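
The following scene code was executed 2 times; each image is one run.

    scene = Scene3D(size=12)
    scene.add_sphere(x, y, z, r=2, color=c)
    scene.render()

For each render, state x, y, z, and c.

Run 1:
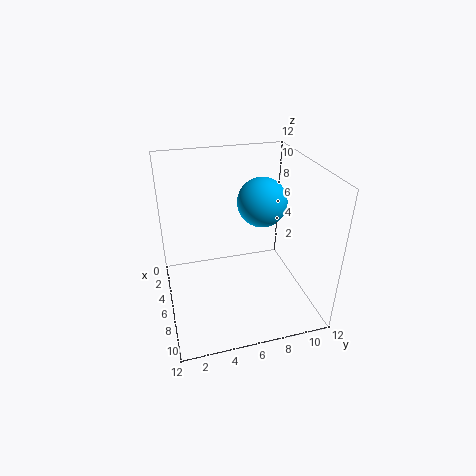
x = 6; y = 8; z = 9; c = 'deepskyblue'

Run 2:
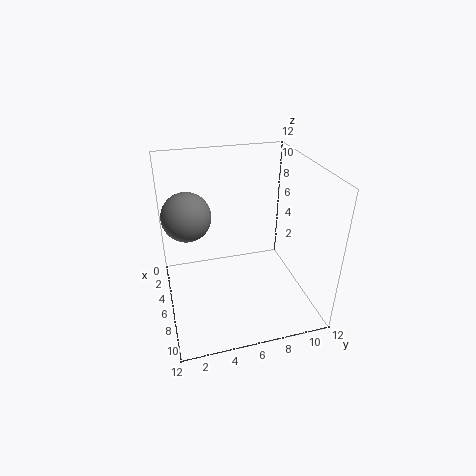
x = 5; y = 2; z = 8; c = 'gray'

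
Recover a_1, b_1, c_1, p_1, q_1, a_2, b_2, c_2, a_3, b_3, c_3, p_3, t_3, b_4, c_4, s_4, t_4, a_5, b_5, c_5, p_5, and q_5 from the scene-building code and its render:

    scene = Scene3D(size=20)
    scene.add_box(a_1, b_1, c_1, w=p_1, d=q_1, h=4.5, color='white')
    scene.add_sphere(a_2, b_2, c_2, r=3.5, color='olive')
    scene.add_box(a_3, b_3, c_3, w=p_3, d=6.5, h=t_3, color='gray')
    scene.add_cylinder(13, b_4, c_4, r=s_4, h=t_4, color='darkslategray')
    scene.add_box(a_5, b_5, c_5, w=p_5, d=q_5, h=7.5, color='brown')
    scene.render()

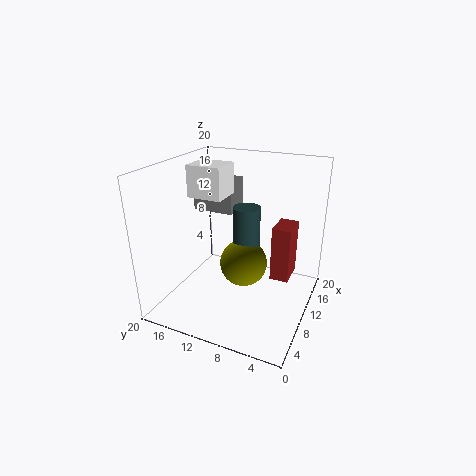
a_1 = 9.5; b_1 = 12.5; c_1 = 15; p_1 = 4.5; q_1 = 5; a_2 = 12; b_2 = 10; c_2 = 5; a_3 = 15; b_3 = 13.5; c_3 = 11; p_3 = 4.5; t_3 = 5; b_4 = 10; c_4 = 6.5; s_4 = 2; t_4 = 7; a_5 = 9.5; b_5 = 2.5; c_5 = 5; p_5 = 4; q_5 = 2.5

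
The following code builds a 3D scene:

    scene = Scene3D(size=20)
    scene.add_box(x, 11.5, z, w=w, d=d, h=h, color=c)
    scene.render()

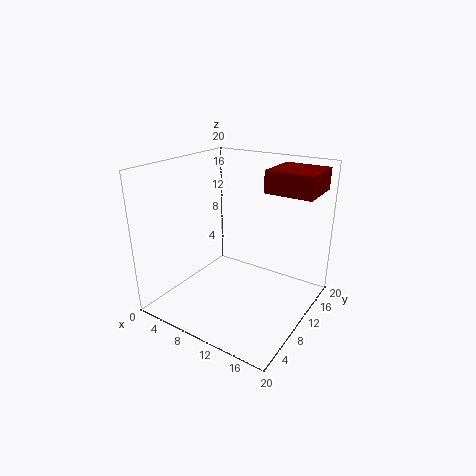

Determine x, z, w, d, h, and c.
x = 13, z = 16.5, w = 6.5, d = 6.5, h = 3, c = 'maroon'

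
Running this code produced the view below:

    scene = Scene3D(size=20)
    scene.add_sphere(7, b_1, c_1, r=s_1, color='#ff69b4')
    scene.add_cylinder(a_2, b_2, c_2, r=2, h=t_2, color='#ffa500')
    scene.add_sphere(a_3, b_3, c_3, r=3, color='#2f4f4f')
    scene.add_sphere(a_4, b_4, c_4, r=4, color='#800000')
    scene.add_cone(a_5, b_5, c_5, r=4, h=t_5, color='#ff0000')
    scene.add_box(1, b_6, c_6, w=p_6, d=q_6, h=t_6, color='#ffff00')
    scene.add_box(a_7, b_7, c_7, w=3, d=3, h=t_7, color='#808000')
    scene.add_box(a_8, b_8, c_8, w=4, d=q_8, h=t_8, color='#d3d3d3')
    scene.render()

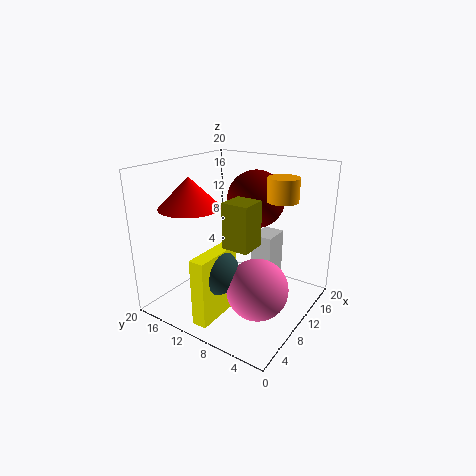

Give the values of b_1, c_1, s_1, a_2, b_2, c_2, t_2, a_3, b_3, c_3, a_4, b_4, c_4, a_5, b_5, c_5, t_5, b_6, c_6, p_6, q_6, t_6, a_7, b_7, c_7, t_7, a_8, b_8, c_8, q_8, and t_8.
b_1 = 5; c_1 = 5; s_1 = 4; a_2 = 11; b_2 = 4; c_2 = 16; t_2 = 3; a_3 = 5; b_3 = 10; c_3 = 7; a_4 = 13; b_4 = 9; c_4 = 15; a_5 = 5; b_5 = 14; c_5 = 15; t_5 = 4; b_6 = 9; c_6 = 1; p_6 = 7; q_6 = 2; t_6 = 9; a_7 = 1; b_7 = 3; c_7 = 13; t_7 = 5; a_8 = 12; b_8 = 6; c_8 = 2; q_8 = 3; t_8 = 8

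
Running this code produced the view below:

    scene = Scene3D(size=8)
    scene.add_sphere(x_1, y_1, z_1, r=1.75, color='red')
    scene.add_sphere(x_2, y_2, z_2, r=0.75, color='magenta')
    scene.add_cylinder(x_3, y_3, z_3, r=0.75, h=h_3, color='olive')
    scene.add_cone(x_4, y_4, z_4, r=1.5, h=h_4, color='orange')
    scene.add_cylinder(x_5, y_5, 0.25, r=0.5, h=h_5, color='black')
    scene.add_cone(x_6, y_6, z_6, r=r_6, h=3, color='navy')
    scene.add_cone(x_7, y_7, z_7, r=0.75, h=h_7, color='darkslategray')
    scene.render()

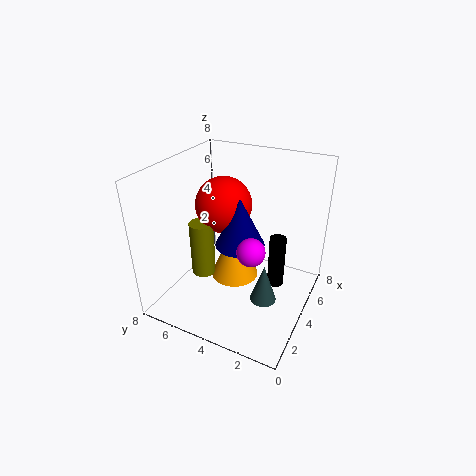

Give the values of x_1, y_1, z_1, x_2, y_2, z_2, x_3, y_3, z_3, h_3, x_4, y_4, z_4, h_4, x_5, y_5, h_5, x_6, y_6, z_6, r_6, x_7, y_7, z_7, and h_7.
x_1 = 6; y_1 = 6; z_1 = 4.75; x_2 = 3; y_2 = 2.75; z_2 = 4; x_3 = 4.5; y_3 = 6.75; z_3 = 0.5; h_3 = 3.5; x_4 = 5.5; y_4 = 5; z_4 = 0.25; h_4 = 3.5; x_5 = 5.75; y_5 = 2.25; h_5 = 3.25; x_6 = 5.25; y_6 = 4.5; z_6 = 2.75; r_6 = 1.5; x_7 = 3.75; y_7 = 2.25; z_7 = 0.5; h_7 = 2.25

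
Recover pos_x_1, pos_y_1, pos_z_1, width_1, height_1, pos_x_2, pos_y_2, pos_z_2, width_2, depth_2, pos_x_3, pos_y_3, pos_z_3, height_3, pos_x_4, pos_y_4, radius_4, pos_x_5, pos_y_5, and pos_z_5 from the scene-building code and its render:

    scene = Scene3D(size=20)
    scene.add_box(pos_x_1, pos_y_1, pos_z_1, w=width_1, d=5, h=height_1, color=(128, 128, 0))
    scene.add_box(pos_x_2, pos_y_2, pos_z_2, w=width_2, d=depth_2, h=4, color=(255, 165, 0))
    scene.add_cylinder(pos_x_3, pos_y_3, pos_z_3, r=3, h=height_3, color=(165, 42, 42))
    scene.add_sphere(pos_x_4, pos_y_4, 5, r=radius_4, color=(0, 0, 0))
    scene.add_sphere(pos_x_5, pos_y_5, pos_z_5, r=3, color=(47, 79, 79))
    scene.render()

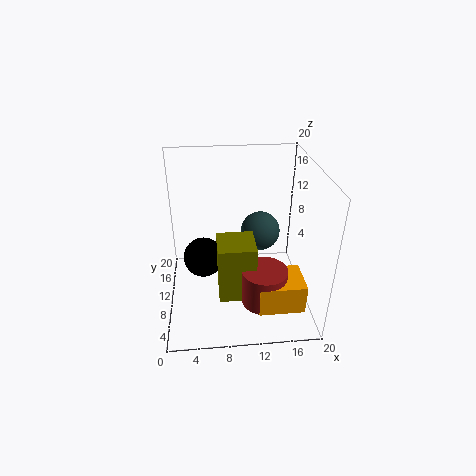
pos_x_1 = 7; pos_y_1 = 5; pos_z_1 = 3; width_1 = 5; height_1 = 8; pos_x_2 = 12; pos_y_2 = 2; pos_z_2 = 3; width_2 = 6; depth_2 = 5; pos_x_3 = 13; pos_y_3 = 5; pos_z_3 = 3; height_3 = 5; pos_x_4 = 5; pos_y_4 = 13; radius_4 = 3; pos_x_5 = 14; pos_y_5 = 15; pos_z_5 = 8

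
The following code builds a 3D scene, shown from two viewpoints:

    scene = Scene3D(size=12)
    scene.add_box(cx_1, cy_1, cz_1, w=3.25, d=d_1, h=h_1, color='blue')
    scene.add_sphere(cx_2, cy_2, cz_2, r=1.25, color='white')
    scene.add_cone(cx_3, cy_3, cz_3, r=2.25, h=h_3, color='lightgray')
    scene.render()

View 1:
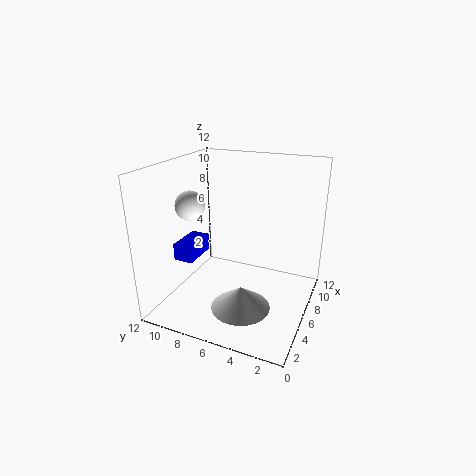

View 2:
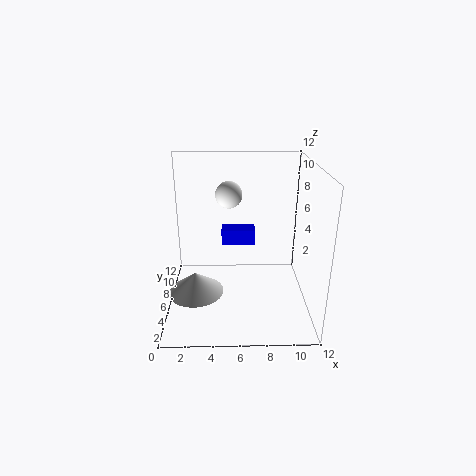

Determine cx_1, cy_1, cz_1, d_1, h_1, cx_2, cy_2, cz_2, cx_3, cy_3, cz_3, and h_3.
cx_1 = 4.5, cy_1 = 9.75, cz_1 = 3.5, d_1 = 1.75, h_1 = 1.5, cx_2 = 5.25, cy_2 = 10, cz_2 = 8.5, cx_3 = 2.5, cy_3 = 4.25, cz_3 = 2, h_3 = 1.75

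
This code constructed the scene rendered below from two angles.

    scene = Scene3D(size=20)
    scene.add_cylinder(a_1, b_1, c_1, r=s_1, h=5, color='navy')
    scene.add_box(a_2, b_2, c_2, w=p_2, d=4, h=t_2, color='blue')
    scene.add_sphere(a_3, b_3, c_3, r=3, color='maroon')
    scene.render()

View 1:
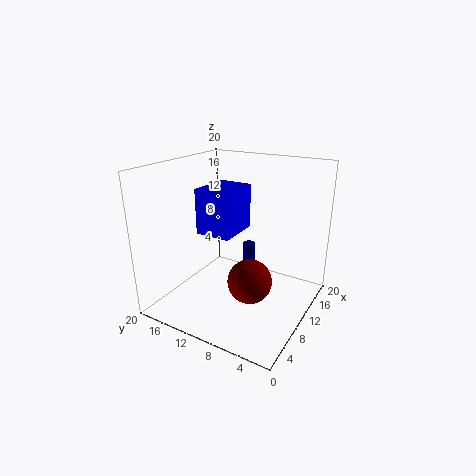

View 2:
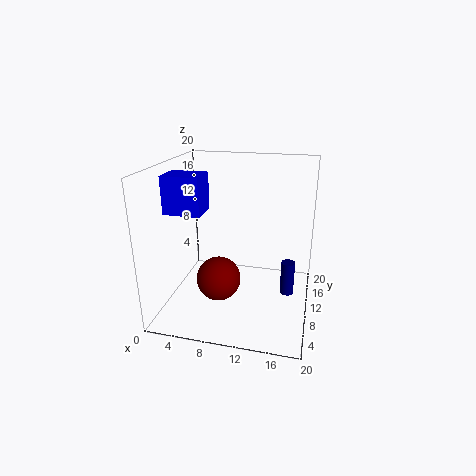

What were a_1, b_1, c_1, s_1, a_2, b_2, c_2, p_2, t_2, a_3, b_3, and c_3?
a_1 = 17; b_1 = 12; c_1 = 1; s_1 = 1; a_2 = 1; b_2 = 6; c_2 = 14; p_2 = 5; t_2 = 5; a_3 = 8; b_3 = 7; c_3 = 5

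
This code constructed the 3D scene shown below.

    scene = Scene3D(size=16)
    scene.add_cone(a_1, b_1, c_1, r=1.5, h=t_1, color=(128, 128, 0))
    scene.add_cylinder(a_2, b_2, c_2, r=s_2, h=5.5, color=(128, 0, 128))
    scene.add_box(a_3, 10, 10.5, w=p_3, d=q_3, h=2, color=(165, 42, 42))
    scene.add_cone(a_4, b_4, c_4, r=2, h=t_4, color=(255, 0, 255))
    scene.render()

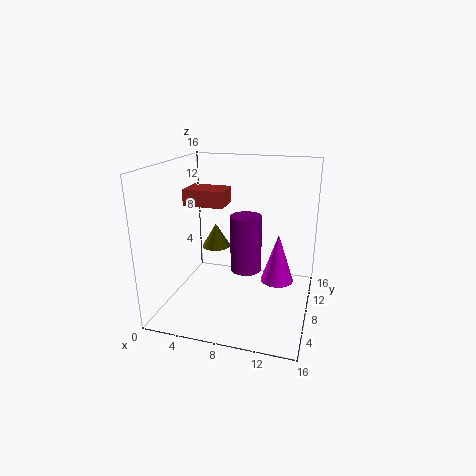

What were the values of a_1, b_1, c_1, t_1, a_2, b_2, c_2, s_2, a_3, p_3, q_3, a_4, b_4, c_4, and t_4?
a_1 = 6; b_1 = 6.5; c_1 = 7.5; t_1 = 2.5; a_2 = 10; b_2 = 4; c_2 = 6.5; s_2 = 1.5; a_3 = 0.5; p_3 = 5; q_3 = 3.5; a_4 = 12; b_4 = 11.5; c_4 = 1.5; t_4 = 6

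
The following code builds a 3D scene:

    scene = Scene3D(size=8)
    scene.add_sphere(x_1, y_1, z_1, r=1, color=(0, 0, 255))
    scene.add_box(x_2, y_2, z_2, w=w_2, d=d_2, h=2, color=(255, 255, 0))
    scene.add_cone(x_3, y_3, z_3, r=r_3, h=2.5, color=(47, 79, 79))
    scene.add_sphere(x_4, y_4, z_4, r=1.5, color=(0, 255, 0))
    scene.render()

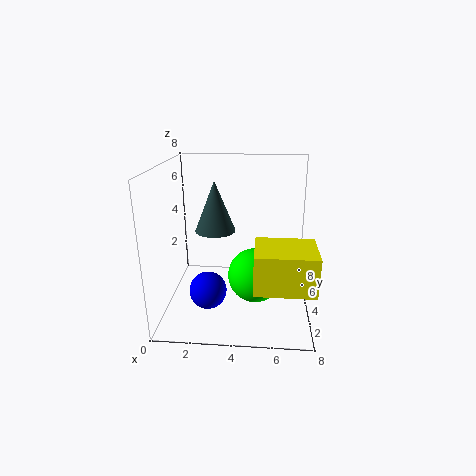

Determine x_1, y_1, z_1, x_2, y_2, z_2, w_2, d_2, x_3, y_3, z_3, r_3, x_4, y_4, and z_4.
x_1 = 2.5, y_1 = 2.5, z_1 = 1.5, x_2 = 5, y_2 = 0.5, z_2 = 2.5, w_2 = 3, d_2 = 2.5, x_3 = 3, y_3 = 2.5, z_3 = 5, r_3 = 1, x_4 = 5, y_4 = 3.5, z_4 = 2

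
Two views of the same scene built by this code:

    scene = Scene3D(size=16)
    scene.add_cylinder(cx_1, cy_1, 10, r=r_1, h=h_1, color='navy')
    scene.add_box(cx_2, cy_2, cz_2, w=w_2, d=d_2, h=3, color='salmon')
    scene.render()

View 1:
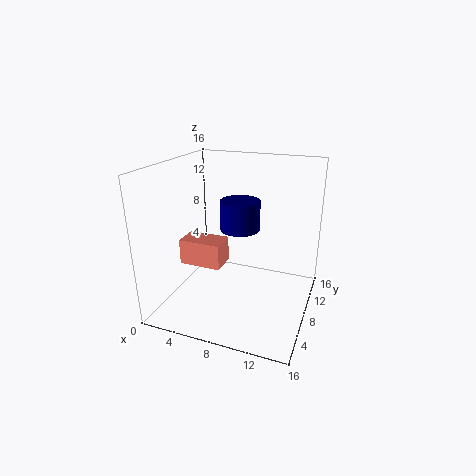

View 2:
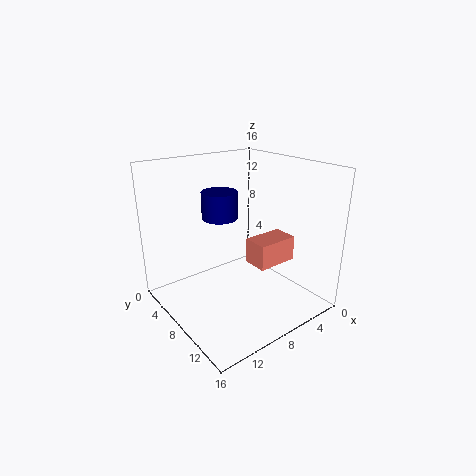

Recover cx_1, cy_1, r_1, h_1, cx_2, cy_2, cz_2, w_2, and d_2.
cx_1 = 9
cy_1 = 6
r_1 = 2
h_1 = 3
cx_2 = 1
cy_2 = 7
cz_2 = 4
w_2 = 5
d_2 = 3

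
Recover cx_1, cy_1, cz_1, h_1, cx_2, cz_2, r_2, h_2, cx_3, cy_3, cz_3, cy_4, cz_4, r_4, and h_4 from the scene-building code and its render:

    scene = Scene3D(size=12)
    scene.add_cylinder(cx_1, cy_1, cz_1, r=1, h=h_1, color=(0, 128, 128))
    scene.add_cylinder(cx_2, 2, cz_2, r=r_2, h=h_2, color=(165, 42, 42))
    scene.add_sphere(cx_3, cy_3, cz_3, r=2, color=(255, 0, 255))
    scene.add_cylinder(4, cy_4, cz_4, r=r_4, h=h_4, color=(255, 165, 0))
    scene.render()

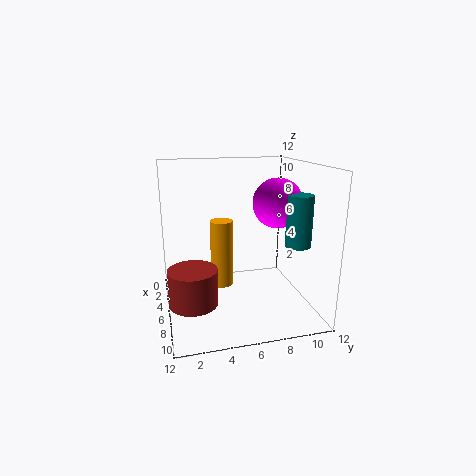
cx_1 = 9, cy_1 = 10, cz_1 = 6, h_1 = 4, cx_2 = 7, cz_2 = 1, r_2 = 2, h_2 = 3, cx_3 = 7, cy_3 = 9, cz_3 = 9, cy_4 = 5, cz_4 = 1, r_4 = 1, h_4 = 6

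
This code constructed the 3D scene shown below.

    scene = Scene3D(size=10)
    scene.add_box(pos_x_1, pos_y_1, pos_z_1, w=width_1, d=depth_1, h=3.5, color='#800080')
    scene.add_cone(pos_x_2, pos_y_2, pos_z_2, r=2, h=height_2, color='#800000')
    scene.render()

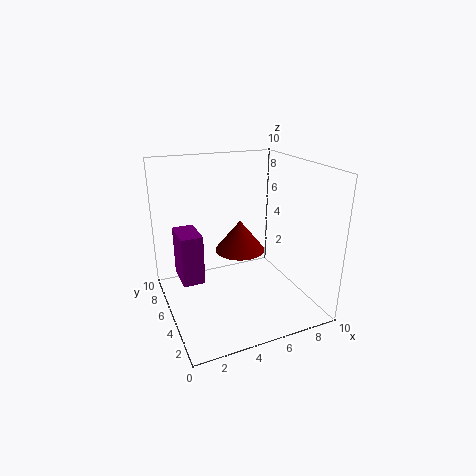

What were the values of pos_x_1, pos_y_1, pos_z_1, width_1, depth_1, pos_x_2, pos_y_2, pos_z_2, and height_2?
pos_x_1 = 1; pos_y_1 = 5; pos_z_1 = 2; width_1 = 1.5; depth_1 = 2.5; pos_x_2 = 6.5; pos_y_2 = 8; pos_z_2 = 2.5; height_2 = 2.5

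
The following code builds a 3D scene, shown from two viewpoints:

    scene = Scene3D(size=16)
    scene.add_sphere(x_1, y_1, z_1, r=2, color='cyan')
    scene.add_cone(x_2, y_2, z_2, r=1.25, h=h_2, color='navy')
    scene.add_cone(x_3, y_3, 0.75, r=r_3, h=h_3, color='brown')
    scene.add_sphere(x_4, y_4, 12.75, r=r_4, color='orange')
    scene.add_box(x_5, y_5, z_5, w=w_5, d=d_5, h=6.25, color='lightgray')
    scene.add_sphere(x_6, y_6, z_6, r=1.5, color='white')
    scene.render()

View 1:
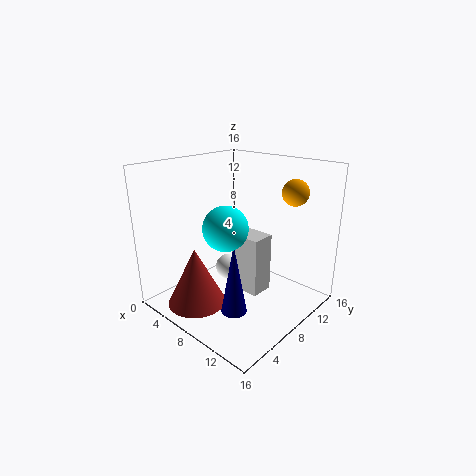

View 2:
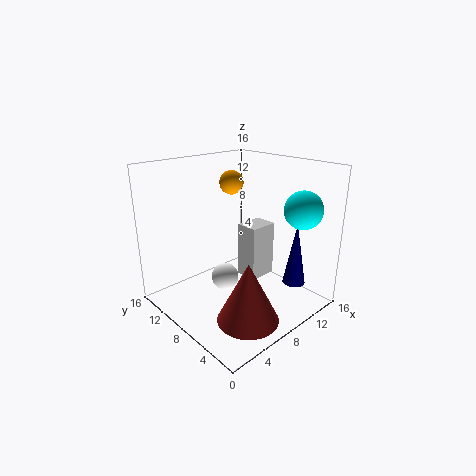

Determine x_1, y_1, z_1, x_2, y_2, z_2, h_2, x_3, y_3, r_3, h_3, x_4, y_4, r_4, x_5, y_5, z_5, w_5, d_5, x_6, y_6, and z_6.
x_1 = 11.75; y_1 = 2.25; z_1 = 11.75; x_2 = 12; y_2 = 3; z_2 = 3; h_2 = 7; x_3 = 5.5; y_3 = 3.75; r_3 = 3.25; h_3 = 6.5; x_4 = 11.75; y_4 = 13.25; r_4 = 1.5; x_5 = 8.75; y_5 = 6.25; z_5 = 3; w_5 = 3.25; d_5 = 2.5; x_6 = 6.25; y_6 = 8.25; z_6 = 3.75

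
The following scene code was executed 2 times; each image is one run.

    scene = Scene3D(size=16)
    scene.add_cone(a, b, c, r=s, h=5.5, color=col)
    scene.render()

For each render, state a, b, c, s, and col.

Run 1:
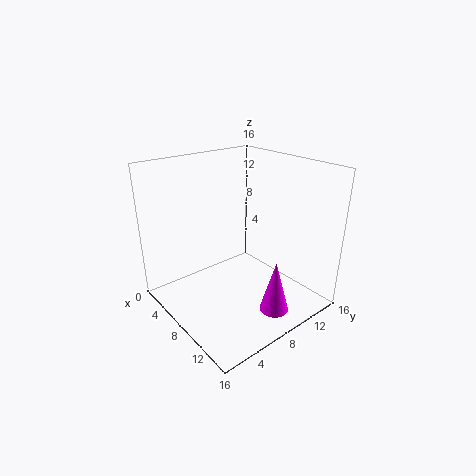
a = 14, b = 8, c = 2, s = 1.5, col = 'magenta'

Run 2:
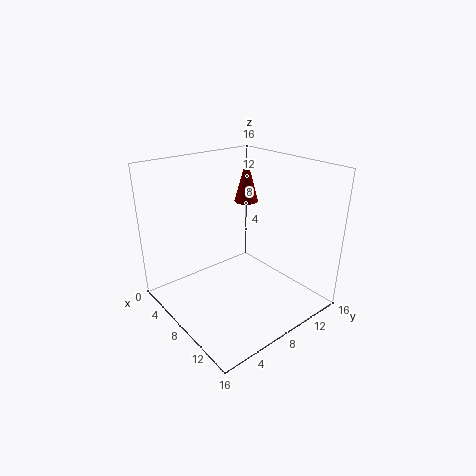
a = 3.5, b = 13, c = 10, s = 1.5, col = 'maroon'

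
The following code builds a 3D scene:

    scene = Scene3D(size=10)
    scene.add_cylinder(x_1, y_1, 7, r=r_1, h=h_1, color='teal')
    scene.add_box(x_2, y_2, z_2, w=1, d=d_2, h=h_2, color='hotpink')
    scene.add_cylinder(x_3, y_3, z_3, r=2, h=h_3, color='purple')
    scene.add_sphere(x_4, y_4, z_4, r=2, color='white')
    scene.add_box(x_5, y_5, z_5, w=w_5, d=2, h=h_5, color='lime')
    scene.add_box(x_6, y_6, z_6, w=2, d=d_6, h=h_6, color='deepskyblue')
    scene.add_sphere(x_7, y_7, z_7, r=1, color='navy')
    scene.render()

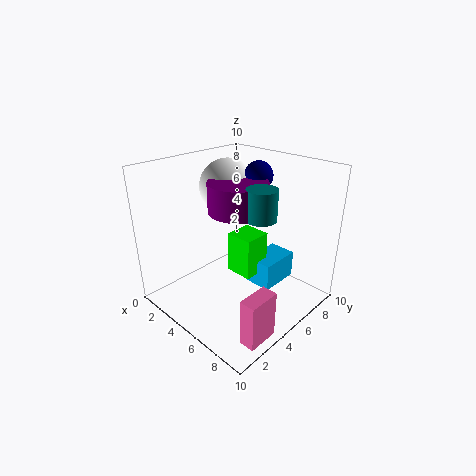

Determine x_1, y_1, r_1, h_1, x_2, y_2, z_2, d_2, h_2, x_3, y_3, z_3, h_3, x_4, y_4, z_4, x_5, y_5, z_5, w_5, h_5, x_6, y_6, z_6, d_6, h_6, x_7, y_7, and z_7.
x_1 = 7
y_1 = 5
r_1 = 1
h_1 = 2
x_2 = 9
y_2 = 1
z_2 = 1
d_2 = 2
h_2 = 3
x_3 = 5
y_3 = 5
z_3 = 7
h_3 = 2
x_4 = 3
y_4 = 6
z_4 = 8
x_5 = 4
y_5 = 5
z_5 = 2
w_5 = 2
h_5 = 3
x_6 = 5
y_6 = 6
z_6 = 1
d_6 = 3
h_6 = 2
x_7 = 5
y_7 = 7
z_7 = 9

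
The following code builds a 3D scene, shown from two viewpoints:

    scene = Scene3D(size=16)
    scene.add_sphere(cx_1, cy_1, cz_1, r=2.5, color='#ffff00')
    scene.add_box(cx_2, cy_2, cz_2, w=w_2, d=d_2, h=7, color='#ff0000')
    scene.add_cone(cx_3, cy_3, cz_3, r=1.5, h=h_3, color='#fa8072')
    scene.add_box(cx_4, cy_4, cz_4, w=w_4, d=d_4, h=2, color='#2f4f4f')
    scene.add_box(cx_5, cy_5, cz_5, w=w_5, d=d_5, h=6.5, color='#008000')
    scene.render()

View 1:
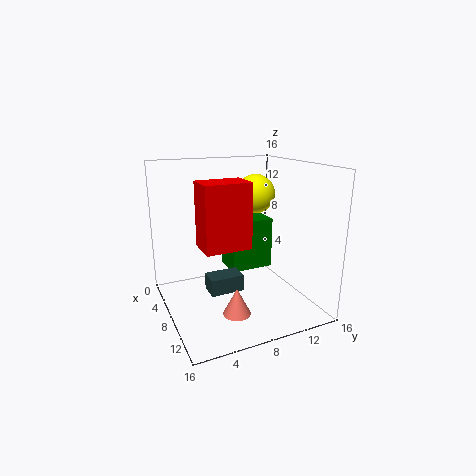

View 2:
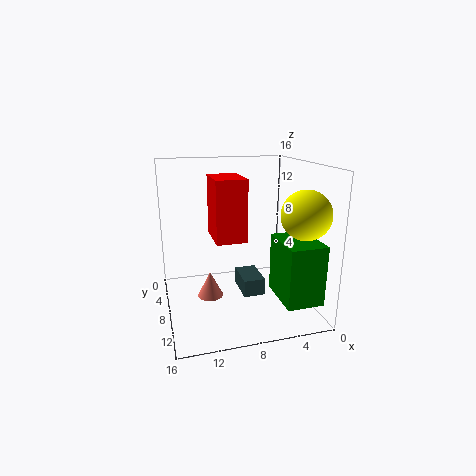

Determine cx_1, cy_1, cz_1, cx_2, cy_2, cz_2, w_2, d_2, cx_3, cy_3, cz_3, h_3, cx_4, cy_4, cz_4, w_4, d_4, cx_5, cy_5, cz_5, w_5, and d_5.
cx_1 = 2.5; cy_1 = 13; cz_1 = 11.5; cx_2 = 7; cy_2 = 3.5; cz_2 = 7.5; w_2 = 3.5; d_2 = 5; cx_3 = 11; cy_3 = 6.5; cz_3 = 0.5; h_3 = 3; cx_4 = 5; cy_4 = 5; cz_4 = 1; w_4 = 2.5; d_4 = 4; cx_5 = 0.5; cy_5 = 9; cz_5 = 2; w_5 = 4; d_5 = 5.5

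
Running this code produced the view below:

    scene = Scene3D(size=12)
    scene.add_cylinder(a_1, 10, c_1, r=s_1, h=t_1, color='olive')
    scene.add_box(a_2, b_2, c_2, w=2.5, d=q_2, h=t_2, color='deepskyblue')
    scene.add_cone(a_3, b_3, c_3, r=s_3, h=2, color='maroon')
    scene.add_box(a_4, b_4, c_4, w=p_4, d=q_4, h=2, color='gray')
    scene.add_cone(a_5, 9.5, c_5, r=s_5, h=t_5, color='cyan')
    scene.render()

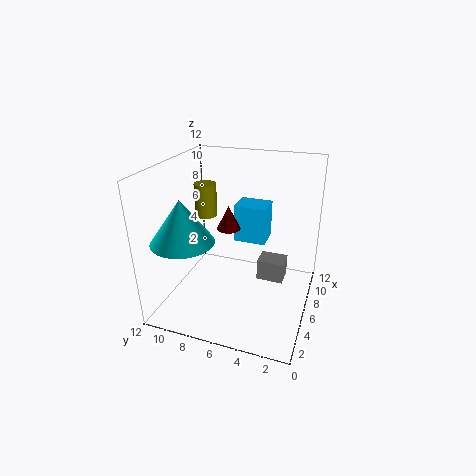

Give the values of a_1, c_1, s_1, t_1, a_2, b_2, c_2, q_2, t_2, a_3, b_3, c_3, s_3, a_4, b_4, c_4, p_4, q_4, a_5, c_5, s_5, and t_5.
a_1 = 8.5
c_1 = 6.5
s_1 = 1
t_1 = 3
a_2 = 9
b_2 = 4.5
c_2 = 4
q_2 = 3
t_2 = 3.5
a_3 = 6.5
b_3 = 7
c_3 = 6.5
s_3 = 1
a_4 = 8.5
b_4 = 2.5
c_4 = 0.5
p_4 = 2
q_4 = 2.5
a_5 = 3
c_5 = 6.5
s_5 = 2.5
t_5 = 3.5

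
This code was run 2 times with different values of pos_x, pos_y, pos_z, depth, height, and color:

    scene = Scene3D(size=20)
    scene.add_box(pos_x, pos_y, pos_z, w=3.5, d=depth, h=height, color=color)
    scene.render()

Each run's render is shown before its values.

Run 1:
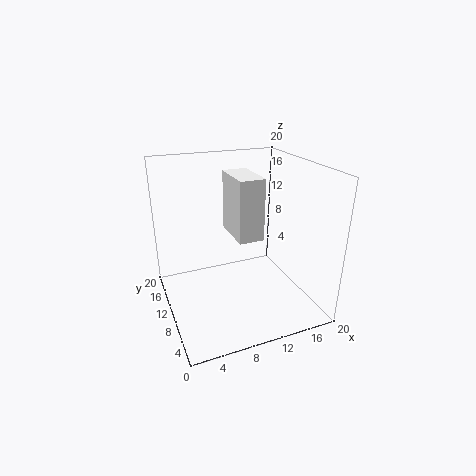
pos_x = 9.5, pos_y = 8, pos_z = 10, depth = 6.5, height = 8.5, color = 'white'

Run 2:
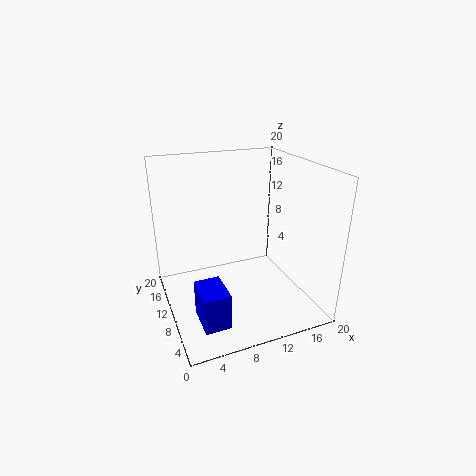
pos_x = 3, pos_y = 3.5, pos_z = 0.5, depth = 5, height = 5, color = 'blue'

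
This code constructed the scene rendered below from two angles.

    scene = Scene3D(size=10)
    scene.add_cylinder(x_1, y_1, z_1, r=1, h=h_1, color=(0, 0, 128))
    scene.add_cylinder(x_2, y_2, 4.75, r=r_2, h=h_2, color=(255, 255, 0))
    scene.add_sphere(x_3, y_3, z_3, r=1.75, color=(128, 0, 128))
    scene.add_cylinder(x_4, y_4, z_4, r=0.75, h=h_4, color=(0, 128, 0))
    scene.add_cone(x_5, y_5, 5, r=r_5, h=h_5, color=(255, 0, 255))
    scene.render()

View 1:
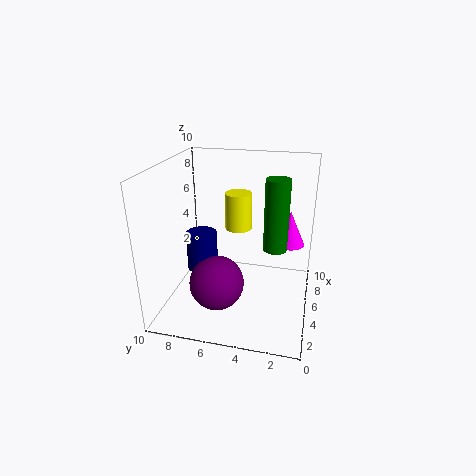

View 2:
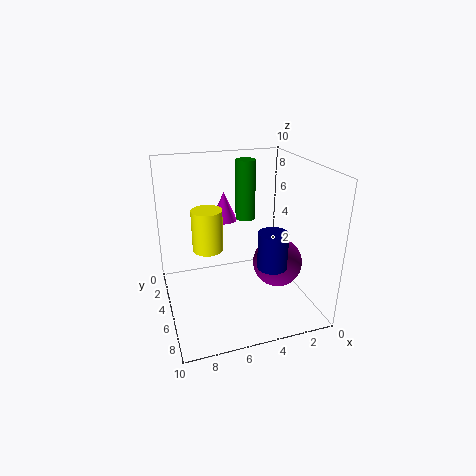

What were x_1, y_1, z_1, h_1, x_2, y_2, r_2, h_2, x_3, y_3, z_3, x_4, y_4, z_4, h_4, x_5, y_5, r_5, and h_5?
x_1 = 3.25
y_1 = 7
z_1 = 3.5
h_1 = 2.5
x_2 = 7.25
y_2 = 5.5
r_2 = 1
h_2 = 2.75
x_3 = 2.25
y_3 = 5.75
z_3 = 3
x_4 = 3.5
y_4 = 2.25
z_4 = 5.25
h_4 = 4.5
x_5 = 5
y_5 = 1.5
r_5 = 1
h_5 = 2.25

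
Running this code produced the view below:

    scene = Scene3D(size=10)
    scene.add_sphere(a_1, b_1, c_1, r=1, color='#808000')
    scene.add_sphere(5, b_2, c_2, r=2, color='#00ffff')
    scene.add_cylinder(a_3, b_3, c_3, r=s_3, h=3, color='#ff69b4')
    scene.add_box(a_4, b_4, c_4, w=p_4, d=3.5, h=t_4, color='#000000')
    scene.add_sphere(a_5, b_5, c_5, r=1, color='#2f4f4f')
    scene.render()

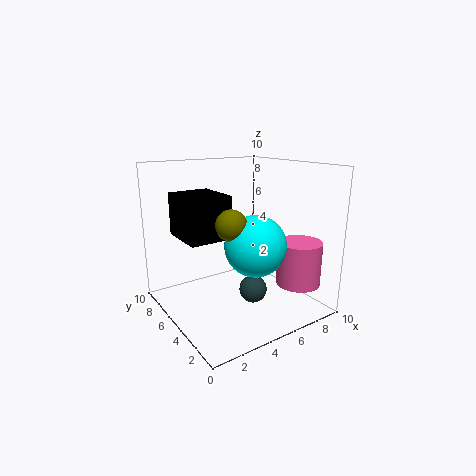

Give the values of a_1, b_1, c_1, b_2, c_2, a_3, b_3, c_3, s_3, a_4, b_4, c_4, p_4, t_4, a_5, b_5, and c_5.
a_1 = 3.5, b_1 = 3.5, c_1 = 6.5, b_2 = 3, c_2 = 5, a_3 = 8, b_3 = 2, c_3 = 2, s_3 = 1.5, a_4 = 1.5, b_4 = 5, c_4 = 5, p_4 = 3, t_4 = 3, a_5 = 6, b_5 = 4.5, c_5 = 1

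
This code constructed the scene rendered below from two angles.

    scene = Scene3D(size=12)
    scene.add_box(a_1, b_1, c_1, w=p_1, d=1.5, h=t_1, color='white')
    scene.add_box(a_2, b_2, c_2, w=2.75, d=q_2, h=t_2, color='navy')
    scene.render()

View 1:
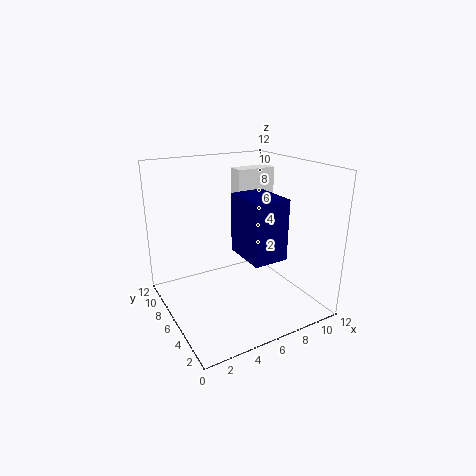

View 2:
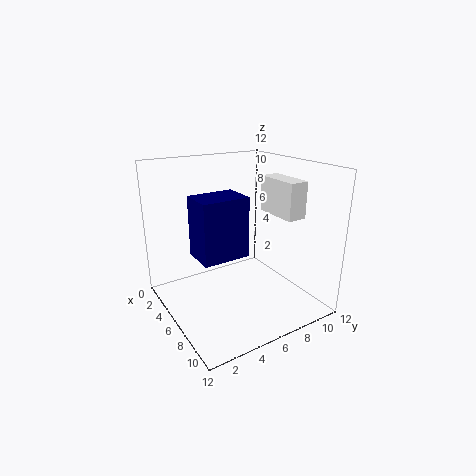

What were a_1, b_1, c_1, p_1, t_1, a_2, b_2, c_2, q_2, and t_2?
a_1 = 7; b_1 = 7.5; c_1 = 8.5; p_1 = 3.5; t_1 = 2.75; a_2 = 5.25; b_2 = 2; c_2 = 5.25; q_2 = 3.75; t_2 = 4.75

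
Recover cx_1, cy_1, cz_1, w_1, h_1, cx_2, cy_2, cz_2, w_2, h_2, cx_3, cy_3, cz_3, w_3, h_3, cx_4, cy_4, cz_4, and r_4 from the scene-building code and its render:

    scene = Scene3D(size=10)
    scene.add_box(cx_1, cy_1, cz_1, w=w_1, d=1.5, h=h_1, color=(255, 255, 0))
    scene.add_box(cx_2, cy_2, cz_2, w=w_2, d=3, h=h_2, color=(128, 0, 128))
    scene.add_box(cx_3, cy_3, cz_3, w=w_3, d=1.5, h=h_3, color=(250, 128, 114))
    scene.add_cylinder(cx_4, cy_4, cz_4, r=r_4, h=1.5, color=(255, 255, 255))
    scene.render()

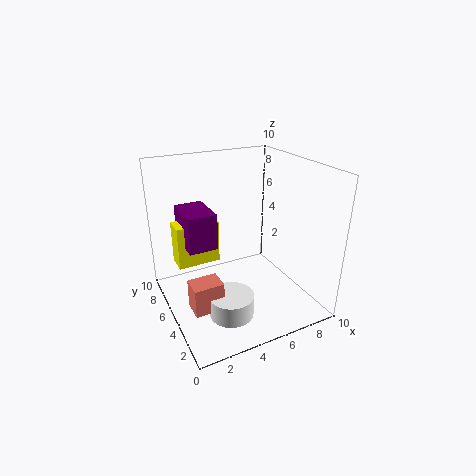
cx_1 = 1, cy_1 = 6, cz_1 = 3, w_1 = 3, h_1 = 3, cx_2 = 1.5, cy_2 = 5, cz_2 = 4.5, w_2 = 2, h_2 = 2.5, cx_3 = 1, cy_3 = 3, cz_3 = 1, w_3 = 2, h_3 = 2, cx_4 = 3.5, cy_4 = 3, cz_4 = 0.5, r_4 = 1.5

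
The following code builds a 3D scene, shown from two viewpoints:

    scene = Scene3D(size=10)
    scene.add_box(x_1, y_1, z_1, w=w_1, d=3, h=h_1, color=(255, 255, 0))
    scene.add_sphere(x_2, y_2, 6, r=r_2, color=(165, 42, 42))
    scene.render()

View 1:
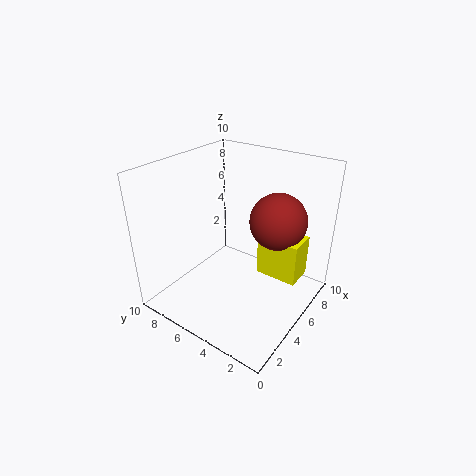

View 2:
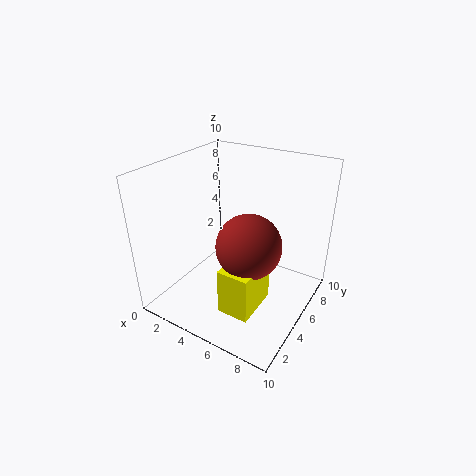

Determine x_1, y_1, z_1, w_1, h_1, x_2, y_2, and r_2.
x_1 = 6
y_1 = 1
z_1 = 2
w_1 = 2
h_1 = 3
x_2 = 7
y_2 = 3
r_2 = 2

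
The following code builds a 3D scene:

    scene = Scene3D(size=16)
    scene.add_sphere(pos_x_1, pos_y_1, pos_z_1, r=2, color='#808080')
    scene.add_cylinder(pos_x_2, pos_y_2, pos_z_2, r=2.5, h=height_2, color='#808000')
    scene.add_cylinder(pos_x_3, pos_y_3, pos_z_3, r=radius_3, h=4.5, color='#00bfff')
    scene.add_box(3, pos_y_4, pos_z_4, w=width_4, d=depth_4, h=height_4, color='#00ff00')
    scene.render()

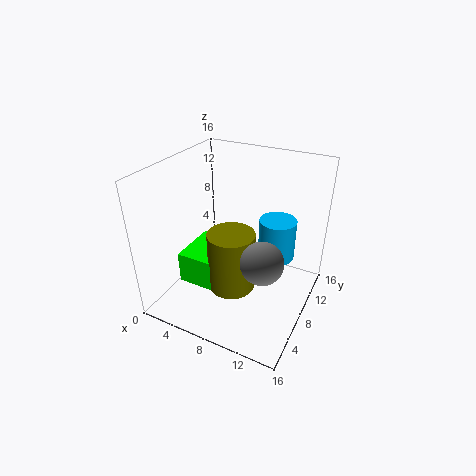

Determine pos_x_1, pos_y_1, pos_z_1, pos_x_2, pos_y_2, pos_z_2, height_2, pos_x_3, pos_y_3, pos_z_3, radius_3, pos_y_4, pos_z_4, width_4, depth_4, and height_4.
pos_x_1 = 13; pos_y_1 = 3; pos_z_1 = 9.5; pos_x_2 = 8.5; pos_y_2 = 5.5; pos_z_2 = 3.5; height_2 = 6.5; pos_x_3 = 12; pos_y_3 = 9.5; pos_z_3 = 6; radius_3 = 2; pos_y_4 = 3.5; pos_z_4 = 3.5; width_4 = 5.5; depth_4 = 5.5; height_4 = 3.5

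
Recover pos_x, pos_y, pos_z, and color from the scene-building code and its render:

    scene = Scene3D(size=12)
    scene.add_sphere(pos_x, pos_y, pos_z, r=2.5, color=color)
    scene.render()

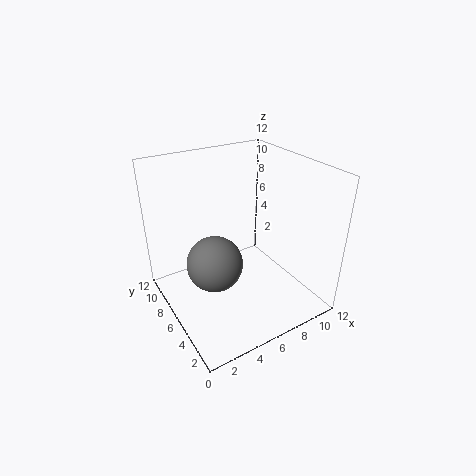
pos_x = 4.5; pos_y = 7.5; pos_z = 3; color = 'gray'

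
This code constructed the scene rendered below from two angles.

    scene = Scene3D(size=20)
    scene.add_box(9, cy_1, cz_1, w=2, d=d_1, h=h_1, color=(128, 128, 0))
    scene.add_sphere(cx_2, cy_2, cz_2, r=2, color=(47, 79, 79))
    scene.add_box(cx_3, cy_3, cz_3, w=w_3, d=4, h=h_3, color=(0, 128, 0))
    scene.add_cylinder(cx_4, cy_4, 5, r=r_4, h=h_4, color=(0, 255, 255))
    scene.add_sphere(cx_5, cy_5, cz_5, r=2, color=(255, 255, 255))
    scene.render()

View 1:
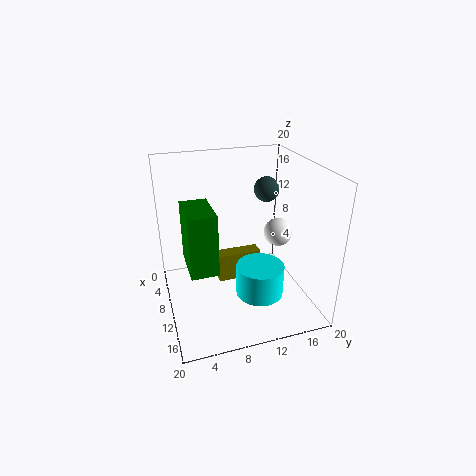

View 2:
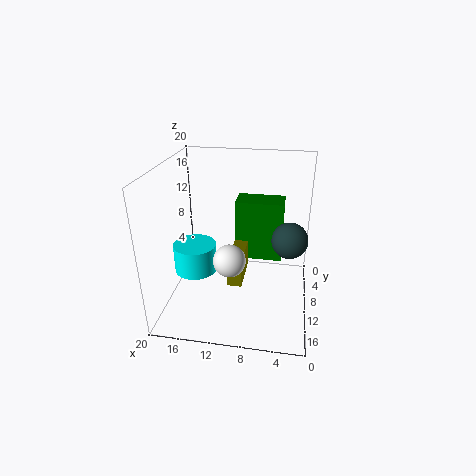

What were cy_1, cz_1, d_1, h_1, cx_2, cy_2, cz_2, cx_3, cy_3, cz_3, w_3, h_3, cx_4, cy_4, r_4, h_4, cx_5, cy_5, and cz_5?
cy_1 = 7; cz_1 = 4; d_1 = 6; h_1 = 4; cx_2 = 3; cy_2 = 17; cz_2 = 14; cx_3 = 4; cy_3 = 3; cz_3 = 5; w_3 = 7; h_3 = 9; cx_4 = 16; cy_4 = 11; r_4 = 3; h_4 = 4; cx_5 = 10; cy_5 = 16; cz_5 = 10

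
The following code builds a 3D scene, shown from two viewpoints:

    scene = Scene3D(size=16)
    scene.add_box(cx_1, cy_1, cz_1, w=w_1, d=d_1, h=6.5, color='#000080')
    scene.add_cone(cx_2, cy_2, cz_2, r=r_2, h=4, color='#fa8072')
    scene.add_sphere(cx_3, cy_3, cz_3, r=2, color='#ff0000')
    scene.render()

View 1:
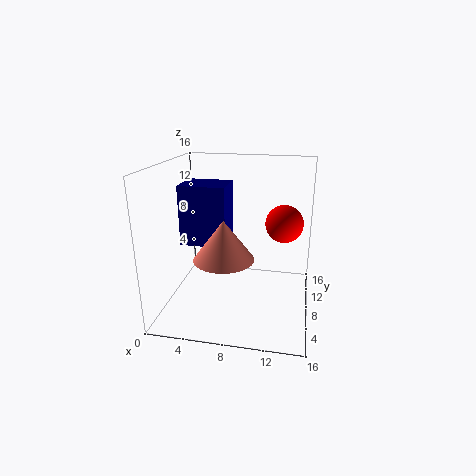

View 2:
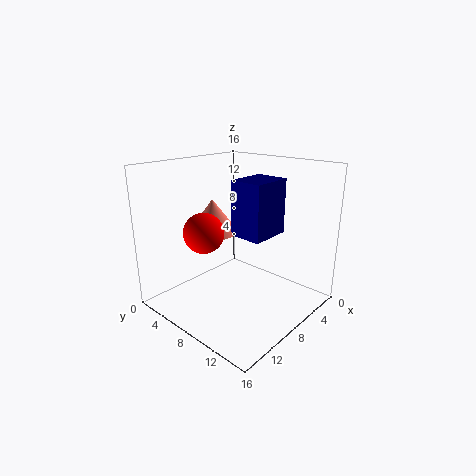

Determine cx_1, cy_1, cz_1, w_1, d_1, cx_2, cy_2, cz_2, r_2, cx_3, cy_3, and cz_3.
cx_1 = 2, cy_1 = 6, cz_1 = 7.5, w_1 = 5, d_1 = 4, cx_2 = 7.5, cy_2 = 3.5, cz_2 = 7.5, r_2 = 3, cx_3 = 13, cy_3 = 8, cz_3 = 10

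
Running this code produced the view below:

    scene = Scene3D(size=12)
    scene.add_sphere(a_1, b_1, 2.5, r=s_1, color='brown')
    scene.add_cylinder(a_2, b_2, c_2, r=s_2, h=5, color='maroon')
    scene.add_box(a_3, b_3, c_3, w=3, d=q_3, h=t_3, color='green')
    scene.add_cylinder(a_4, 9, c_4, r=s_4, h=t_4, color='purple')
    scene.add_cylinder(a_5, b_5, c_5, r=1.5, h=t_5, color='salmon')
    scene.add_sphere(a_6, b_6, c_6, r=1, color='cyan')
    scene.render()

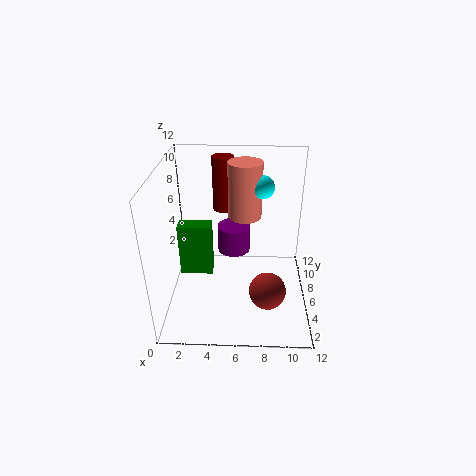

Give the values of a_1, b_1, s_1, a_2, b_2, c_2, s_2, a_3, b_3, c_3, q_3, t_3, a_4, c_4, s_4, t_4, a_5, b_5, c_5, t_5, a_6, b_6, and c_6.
a_1 = 8.5, b_1 = 3.5, s_1 = 1.5, a_2 = 4.5, b_2 = 10.5, c_2 = 6.5, s_2 = 1, a_3 = 0.5, b_3 = 7.5, c_3 = 1, q_3 = 1.5, t_3 = 5, a_4 = 5.5, c_4 = 3, s_4 = 1.5, t_4 = 2.5, a_5 = 6.5, b_5 = 9, c_5 = 6.5, t_5 = 5, a_6 = 8, b_6 = 8.5, c_6 = 9.5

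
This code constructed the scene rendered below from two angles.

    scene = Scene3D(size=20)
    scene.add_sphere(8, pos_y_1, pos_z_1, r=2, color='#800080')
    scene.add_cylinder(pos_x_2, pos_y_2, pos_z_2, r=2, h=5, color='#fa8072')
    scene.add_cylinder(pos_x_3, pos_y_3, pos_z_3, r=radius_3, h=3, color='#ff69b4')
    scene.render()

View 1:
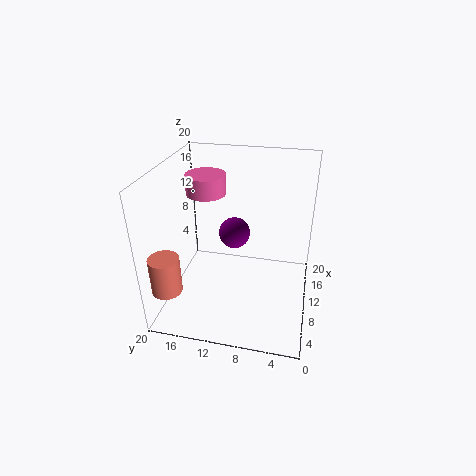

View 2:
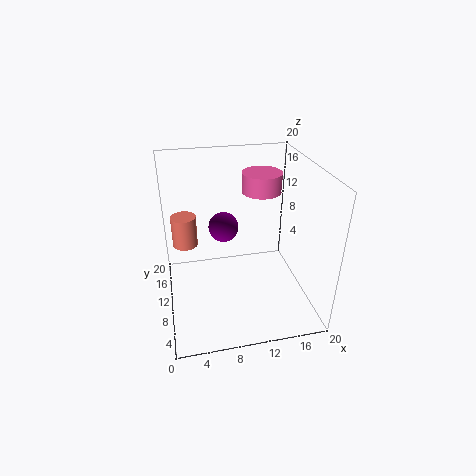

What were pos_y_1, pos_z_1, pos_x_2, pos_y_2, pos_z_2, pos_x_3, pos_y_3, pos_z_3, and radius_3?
pos_y_1 = 10; pos_z_1 = 12; pos_x_2 = 3; pos_y_2 = 18; pos_z_2 = 5; pos_x_3 = 15; pos_y_3 = 16; pos_z_3 = 14; radius_3 = 3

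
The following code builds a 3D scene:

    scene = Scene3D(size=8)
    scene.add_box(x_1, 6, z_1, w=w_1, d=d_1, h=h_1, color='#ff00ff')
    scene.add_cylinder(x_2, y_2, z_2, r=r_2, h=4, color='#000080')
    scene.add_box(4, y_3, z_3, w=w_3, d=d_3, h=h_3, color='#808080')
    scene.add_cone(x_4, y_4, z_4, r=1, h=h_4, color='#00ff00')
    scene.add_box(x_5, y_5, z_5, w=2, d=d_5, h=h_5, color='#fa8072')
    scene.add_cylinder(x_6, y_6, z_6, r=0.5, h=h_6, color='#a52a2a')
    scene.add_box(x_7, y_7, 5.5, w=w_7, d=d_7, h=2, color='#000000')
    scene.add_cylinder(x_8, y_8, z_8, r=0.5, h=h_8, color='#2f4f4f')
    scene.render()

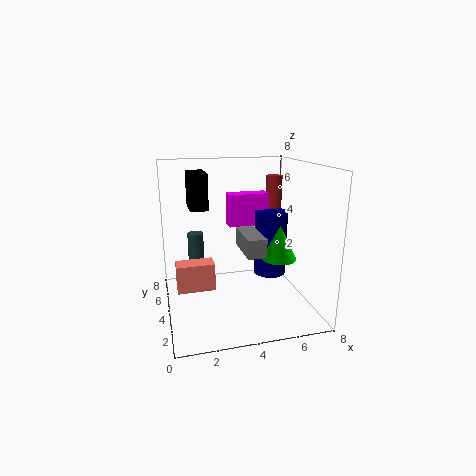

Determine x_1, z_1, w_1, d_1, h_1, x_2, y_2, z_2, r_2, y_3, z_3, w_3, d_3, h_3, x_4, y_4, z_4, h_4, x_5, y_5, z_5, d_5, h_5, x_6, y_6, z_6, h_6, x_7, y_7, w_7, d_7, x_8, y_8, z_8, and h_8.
x_1 = 4, z_1 = 4, w_1 = 2.5, d_1 = 1, h_1 = 2, x_2 = 6.5, y_2 = 5.5, z_2 = 1, r_2 = 1, y_3 = 2, z_3 = 3.5, w_3 = 1, d_3 = 2.5, h_3 = 1, x_4 = 6.5, y_4 = 4, z_4 = 2.5, h_4 = 2, x_5 = 0.5, y_5 = 3, z_5 = 1.5, d_5 = 1, h_5 = 1.5, x_6 = 7, y_6 = 6.5, z_6 = 5, h_6 = 2, x_7 = 1.5, y_7 = 4.5, w_7 = 1, d_7 = 2, x_8 = 2, y_8 = 7, z_8 = 1.5, h_8 = 2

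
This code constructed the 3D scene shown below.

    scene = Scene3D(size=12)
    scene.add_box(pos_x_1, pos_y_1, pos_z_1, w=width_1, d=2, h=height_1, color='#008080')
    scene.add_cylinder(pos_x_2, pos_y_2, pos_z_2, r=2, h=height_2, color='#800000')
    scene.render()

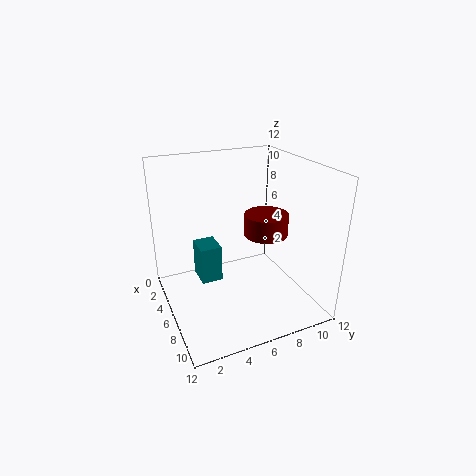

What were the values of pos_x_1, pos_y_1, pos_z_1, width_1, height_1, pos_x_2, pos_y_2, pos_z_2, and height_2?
pos_x_1 = 1, pos_y_1 = 3.5, pos_z_1 = 0.5, width_1 = 2.5, height_1 = 3.5, pos_x_2 = 4.5, pos_y_2 = 9.5, pos_z_2 = 5, height_2 = 2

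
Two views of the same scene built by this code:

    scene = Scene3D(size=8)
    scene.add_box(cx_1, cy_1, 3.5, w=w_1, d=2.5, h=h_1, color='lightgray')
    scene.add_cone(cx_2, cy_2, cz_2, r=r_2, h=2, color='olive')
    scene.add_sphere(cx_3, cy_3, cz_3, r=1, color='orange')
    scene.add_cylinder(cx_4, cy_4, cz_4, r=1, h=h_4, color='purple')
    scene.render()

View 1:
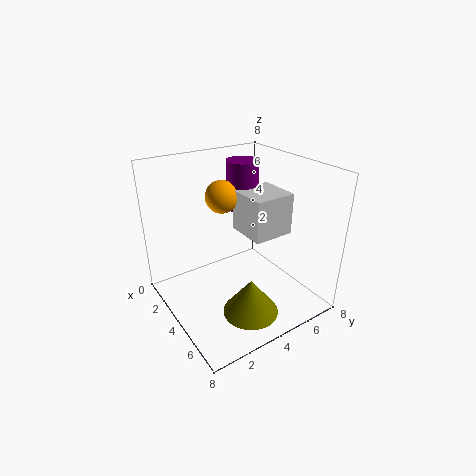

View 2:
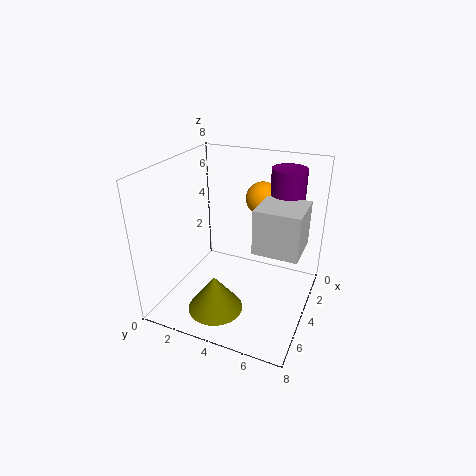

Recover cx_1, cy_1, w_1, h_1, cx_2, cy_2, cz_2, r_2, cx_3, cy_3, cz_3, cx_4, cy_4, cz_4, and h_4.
cx_1 = 2, cy_1 = 5, w_1 = 2.5, h_1 = 2.5, cx_2 = 6, cy_2 = 3.5, cz_2 = 0.5, r_2 = 1.5, cx_3 = 1.5, cy_3 = 4.5, cz_3 = 5.5, cx_4 = 1.5, cy_4 = 6, cz_4 = 4.5, h_4 = 3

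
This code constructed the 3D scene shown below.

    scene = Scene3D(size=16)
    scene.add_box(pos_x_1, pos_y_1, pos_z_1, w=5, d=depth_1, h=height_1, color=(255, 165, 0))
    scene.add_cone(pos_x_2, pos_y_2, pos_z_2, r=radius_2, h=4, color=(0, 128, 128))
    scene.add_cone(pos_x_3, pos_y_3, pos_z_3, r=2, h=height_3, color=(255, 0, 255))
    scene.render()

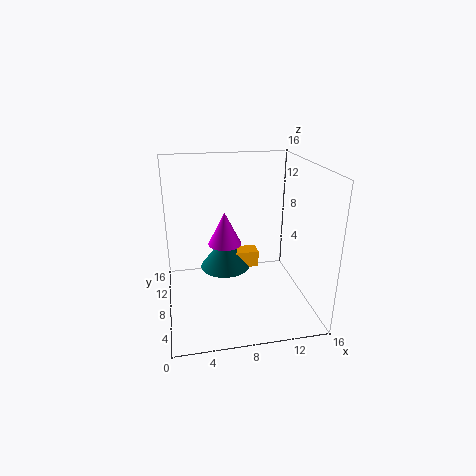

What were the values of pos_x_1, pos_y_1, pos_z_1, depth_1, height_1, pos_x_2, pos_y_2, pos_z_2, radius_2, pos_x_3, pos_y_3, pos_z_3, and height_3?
pos_x_1 = 6; pos_y_1 = 10; pos_z_1 = 3; depth_1 = 2; height_1 = 2; pos_x_2 = 7; pos_y_2 = 11; pos_z_2 = 3; radius_2 = 3; pos_x_3 = 7; pos_y_3 = 11; pos_z_3 = 6; height_3 = 4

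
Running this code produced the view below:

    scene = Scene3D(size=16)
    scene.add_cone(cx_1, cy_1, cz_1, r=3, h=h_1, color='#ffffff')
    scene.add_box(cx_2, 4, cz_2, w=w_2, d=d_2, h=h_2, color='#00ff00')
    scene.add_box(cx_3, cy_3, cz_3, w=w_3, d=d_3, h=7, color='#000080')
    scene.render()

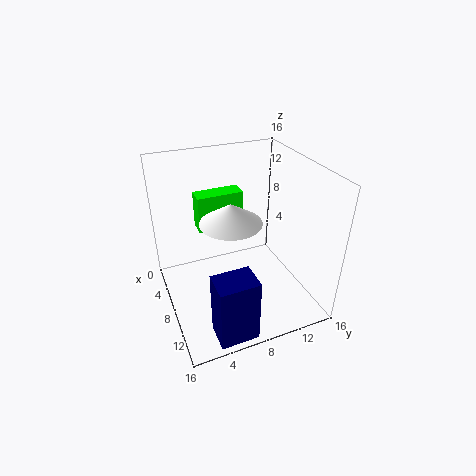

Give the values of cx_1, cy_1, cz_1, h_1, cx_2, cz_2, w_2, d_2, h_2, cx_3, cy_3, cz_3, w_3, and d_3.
cx_1 = 11, cy_1 = 6, cz_1 = 12, h_1 = 2, cx_2 = 5, cz_2 = 9, w_2 = 2, d_2 = 5, h_2 = 4, cx_3 = 13, cy_3 = 3, cz_3 = 1, w_3 = 3, d_3 = 4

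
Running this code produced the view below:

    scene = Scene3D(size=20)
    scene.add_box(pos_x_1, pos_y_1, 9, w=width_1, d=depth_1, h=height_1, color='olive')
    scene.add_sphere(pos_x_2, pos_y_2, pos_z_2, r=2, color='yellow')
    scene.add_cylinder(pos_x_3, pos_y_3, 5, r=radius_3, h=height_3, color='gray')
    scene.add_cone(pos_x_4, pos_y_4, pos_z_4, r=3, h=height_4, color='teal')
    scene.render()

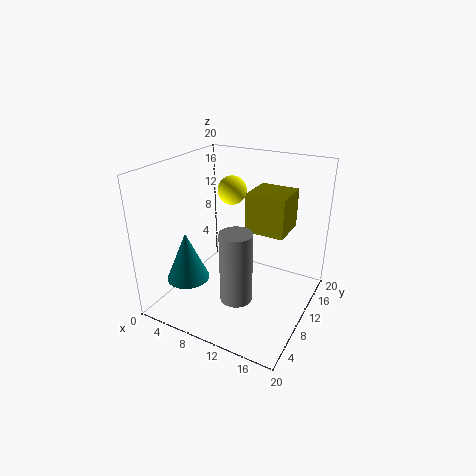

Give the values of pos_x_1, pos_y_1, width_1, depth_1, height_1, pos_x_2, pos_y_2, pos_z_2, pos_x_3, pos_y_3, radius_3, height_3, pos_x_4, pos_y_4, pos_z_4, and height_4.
pos_x_1 = 9
pos_y_1 = 14
width_1 = 6
depth_1 = 6
height_1 = 6
pos_x_2 = 8
pos_y_2 = 12
pos_z_2 = 16
pos_x_3 = 13
pos_y_3 = 4
radius_3 = 2
height_3 = 9
pos_x_4 = 4
pos_y_4 = 6
pos_z_4 = 4
height_4 = 7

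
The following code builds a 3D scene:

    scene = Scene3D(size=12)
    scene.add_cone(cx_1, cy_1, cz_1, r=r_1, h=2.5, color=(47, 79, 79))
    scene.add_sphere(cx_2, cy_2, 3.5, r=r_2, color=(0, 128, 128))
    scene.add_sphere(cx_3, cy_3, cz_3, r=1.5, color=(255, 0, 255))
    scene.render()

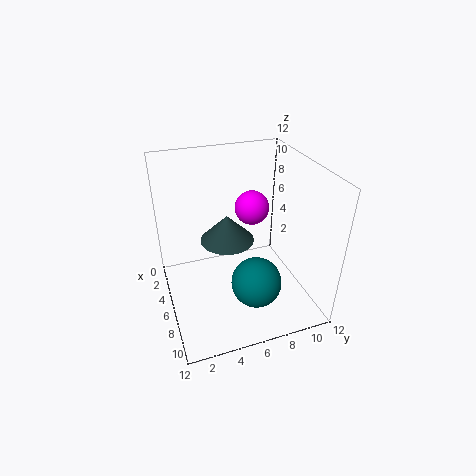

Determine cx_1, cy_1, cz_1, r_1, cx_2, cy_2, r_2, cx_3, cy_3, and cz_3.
cx_1 = 3, cy_1 = 6, cz_1 = 4, r_1 = 2.5, cx_2 = 9, cy_2 = 6.5, r_2 = 2, cx_3 = 4, cy_3 = 8, cz_3 = 7.5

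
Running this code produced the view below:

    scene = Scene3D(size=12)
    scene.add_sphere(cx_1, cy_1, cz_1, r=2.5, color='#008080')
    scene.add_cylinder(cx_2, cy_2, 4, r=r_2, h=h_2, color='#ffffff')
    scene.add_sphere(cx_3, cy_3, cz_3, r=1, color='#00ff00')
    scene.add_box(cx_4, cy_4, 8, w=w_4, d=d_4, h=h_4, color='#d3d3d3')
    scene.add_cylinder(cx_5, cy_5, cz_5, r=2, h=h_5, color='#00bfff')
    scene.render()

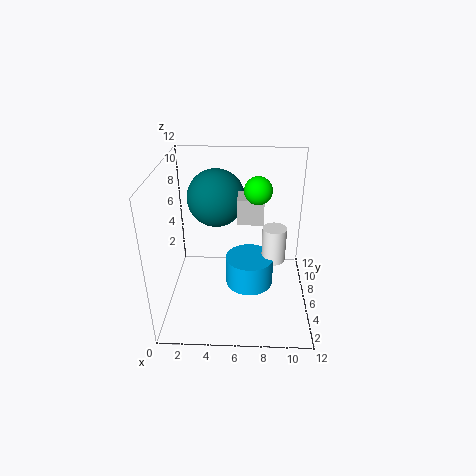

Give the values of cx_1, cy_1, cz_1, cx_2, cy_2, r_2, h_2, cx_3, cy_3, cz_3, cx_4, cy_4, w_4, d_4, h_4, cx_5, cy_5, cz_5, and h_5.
cx_1 = 4
cy_1 = 8.5
cz_1 = 8.5
cx_2 = 9
cy_2 = 6
r_2 = 1
h_2 = 3
cx_3 = 7.5
cy_3 = 4
cz_3 = 11
cx_4 = 6
cy_4 = 4.5
w_4 = 2
d_4 = 2
h_4 = 2
cx_5 = 7
cy_5 = 5.5
cz_5 = 2
h_5 = 2.5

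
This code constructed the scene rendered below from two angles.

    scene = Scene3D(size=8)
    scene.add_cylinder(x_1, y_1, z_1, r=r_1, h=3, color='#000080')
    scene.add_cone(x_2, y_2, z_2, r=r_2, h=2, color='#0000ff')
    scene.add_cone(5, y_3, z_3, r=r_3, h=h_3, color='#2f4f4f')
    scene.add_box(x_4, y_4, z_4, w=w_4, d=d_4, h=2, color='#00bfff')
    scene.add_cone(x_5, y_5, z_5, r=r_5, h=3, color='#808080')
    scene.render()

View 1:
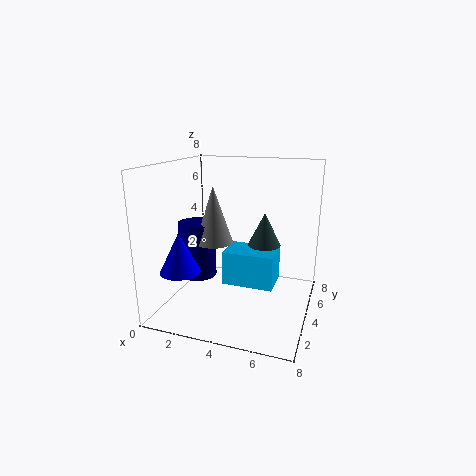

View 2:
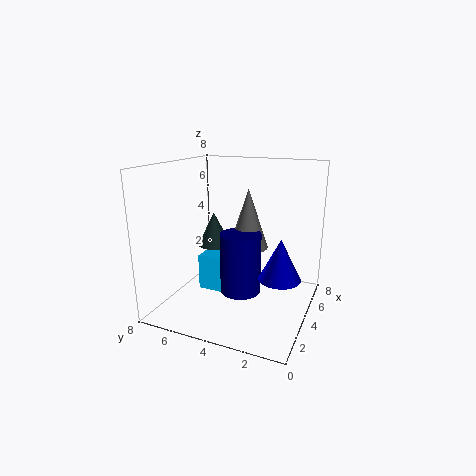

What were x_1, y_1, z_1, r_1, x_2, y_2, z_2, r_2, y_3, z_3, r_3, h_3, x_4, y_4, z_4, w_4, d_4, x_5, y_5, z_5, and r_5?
x_1 = 2; y_1 = 3; z_1 = 2; r_1 = 1; x_2 = 2; y_2 = 1; z_2 = 3; r_2 = 1; y_3 = 6; z_3 = 3; r_3 = 1; h_3 = 2; x_4 = 3; y_4 = 4; z_4 = 1; w_4 = 3; d_4 = 2; x_5 = 3; y_5 = 3; z_5 = 4; r_5 = 1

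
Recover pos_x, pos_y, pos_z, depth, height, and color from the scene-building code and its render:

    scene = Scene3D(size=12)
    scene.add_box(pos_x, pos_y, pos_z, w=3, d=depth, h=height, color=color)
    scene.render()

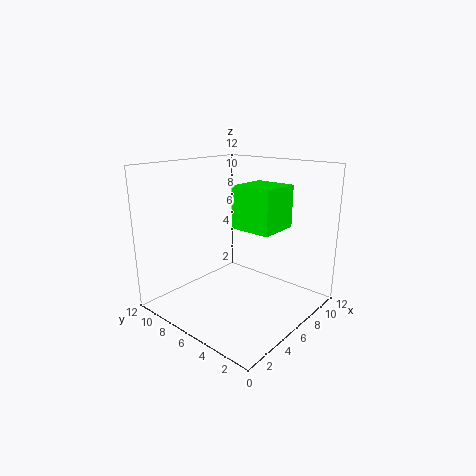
pos_x = 3; pos_y = 1; pos_z = 8; depth = 3; height = 3; color = 'lime'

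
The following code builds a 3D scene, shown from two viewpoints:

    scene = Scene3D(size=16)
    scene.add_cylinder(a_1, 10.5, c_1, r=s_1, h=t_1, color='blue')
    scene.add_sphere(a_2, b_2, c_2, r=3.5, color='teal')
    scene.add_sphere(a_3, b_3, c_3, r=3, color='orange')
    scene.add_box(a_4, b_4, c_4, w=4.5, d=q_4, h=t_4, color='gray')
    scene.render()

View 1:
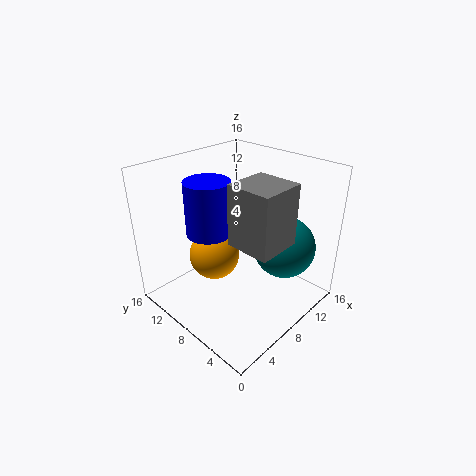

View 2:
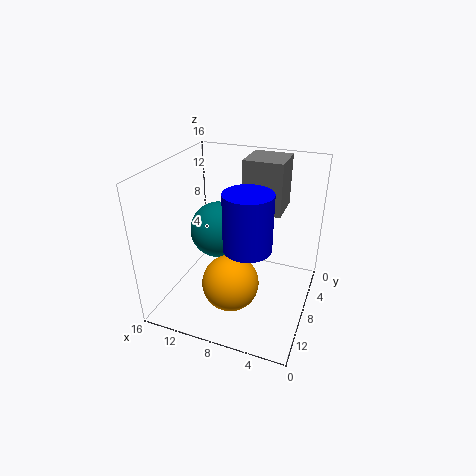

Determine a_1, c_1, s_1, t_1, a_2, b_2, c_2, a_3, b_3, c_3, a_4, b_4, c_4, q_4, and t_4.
a_1 = 6; c_1 = 8.5; s_1 = 2.5; t_1 = 6; a_2 = 12; b_2 = 4.5; c_2 = 6.5; a_3 = 7.5; b_3 = 11.5; c_3 = 4.5; a_4 = 4; b_4 = 1; c_4 = 10; q_4 = 4.5; t_4 = 6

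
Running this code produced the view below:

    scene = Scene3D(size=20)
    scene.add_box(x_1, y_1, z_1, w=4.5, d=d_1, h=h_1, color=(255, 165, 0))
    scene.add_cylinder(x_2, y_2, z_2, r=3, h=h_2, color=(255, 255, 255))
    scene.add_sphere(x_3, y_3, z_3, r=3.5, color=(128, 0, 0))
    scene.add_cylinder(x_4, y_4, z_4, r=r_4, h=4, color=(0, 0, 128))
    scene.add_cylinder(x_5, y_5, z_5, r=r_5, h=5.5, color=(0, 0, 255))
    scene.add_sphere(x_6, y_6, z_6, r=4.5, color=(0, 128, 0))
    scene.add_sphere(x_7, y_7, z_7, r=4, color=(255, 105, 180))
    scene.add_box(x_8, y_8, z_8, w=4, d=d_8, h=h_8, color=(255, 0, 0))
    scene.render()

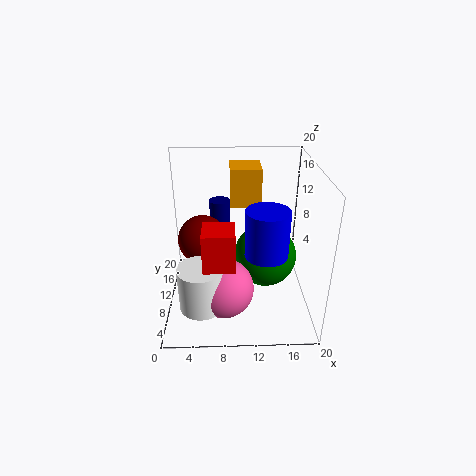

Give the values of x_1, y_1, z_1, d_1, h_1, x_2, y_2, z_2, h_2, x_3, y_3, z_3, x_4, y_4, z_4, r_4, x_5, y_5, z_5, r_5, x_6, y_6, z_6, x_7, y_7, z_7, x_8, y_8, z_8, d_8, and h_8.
x_1 = 9; y_1 = 13.5; z_1 = 13; d_1 = 5; h_1 = 5.5; x_2 = 5; y_2 = 5; z_2 = 2.5; h_2 = 6; x_3 = 5; y_3 = 11.5; z_3 = 9; x_4 = 7.5; y_4 = 14; z_4 = 10; r_4 = 1.5; x_5 = 13; y_5 = 2.5; z_5 = 12; r_5 = 2.5; x_6 = 14; y_6 = 11; z_6 = 6.5; x_7 = 8; y_7 = 6; z_7 = 4.5; x_8 = 5.5; y_8 = 3; z_8 = 9; d_8 = 4; h_8 = 5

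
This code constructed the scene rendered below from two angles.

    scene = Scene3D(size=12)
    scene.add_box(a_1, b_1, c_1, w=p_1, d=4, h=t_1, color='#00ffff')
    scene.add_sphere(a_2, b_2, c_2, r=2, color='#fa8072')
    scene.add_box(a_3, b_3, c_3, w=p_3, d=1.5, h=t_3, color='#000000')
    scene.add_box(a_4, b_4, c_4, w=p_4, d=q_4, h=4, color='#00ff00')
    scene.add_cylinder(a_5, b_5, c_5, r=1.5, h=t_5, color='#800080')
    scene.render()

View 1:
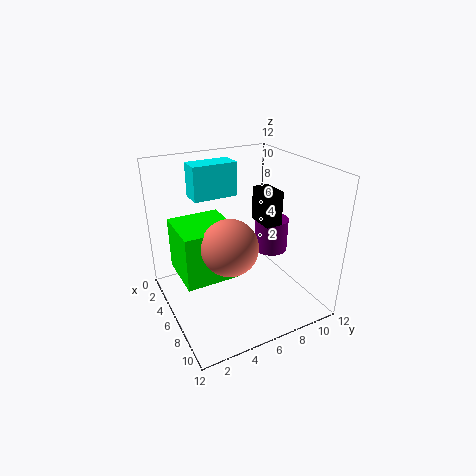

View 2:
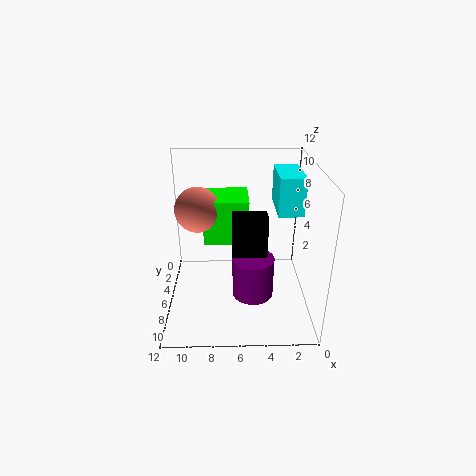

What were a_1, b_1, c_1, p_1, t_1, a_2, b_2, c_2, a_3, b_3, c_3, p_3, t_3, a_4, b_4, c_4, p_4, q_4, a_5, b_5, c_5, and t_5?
a_1 = 1; b_1 = 3.5; c_1 = 8.5; p_1 = 2; t_1 = 3; a_2 = 9.5; b_2 = 3.5; c_2 = 7.5; a_3 = 4; b_3 = 8.5; c_3 = 6.5; p_3 = 2.5; t_3 = 3; a_4 = 5; b_4 = 0.5; c_4 = 4.5; p_4 = 4; q_4 = 4; a_5 = 5; b_5 = 10; c_5 = 3.5; t_5 = 3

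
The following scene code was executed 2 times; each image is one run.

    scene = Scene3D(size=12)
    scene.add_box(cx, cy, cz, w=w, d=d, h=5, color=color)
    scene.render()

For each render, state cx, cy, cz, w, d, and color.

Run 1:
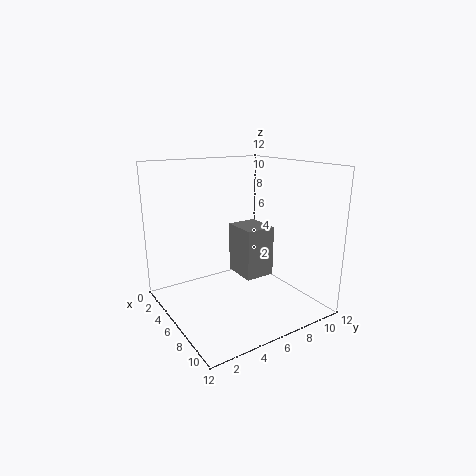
cx = 0.5
cy = 8.5
cz = 0.5
w = 3.5
d = 3
color = 'gray'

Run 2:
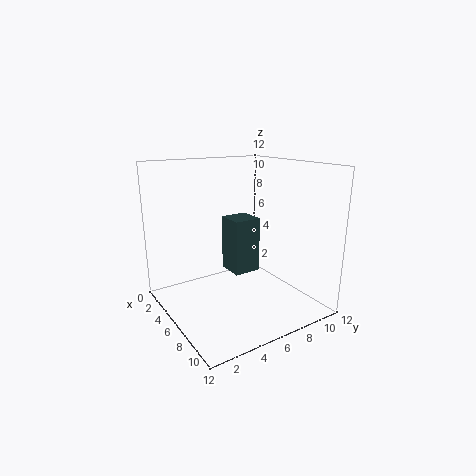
cx = 2.5
cy = 6.5
cz = 2
w = 2.5
d = 2.5
color = 'darkslategray'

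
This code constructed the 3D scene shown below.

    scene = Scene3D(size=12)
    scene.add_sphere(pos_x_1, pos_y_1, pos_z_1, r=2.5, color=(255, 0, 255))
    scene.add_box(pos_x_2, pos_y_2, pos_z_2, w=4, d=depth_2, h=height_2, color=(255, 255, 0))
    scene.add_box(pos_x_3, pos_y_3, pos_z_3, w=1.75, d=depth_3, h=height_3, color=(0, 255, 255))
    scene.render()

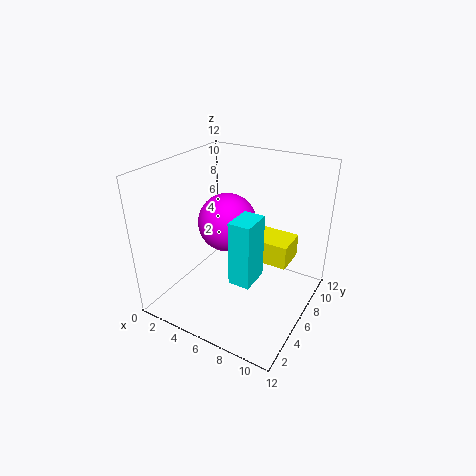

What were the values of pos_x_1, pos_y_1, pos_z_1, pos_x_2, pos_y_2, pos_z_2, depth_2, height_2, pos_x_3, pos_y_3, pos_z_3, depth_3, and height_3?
pos_x_1 = 4.5; pos_y_1 = 6.75; pos_z_1 = 6.75; pos_x_2 = 6; pos_y_2 = 6.75; pos_z_2 = 3.75; depth_2 = 2.75; height_2 = 2; pos_x_3 = 6.75; pos_y_3 = 3.25; pos_z_3 = 3.5; depth_3 = 2.5; height_3 = 5.25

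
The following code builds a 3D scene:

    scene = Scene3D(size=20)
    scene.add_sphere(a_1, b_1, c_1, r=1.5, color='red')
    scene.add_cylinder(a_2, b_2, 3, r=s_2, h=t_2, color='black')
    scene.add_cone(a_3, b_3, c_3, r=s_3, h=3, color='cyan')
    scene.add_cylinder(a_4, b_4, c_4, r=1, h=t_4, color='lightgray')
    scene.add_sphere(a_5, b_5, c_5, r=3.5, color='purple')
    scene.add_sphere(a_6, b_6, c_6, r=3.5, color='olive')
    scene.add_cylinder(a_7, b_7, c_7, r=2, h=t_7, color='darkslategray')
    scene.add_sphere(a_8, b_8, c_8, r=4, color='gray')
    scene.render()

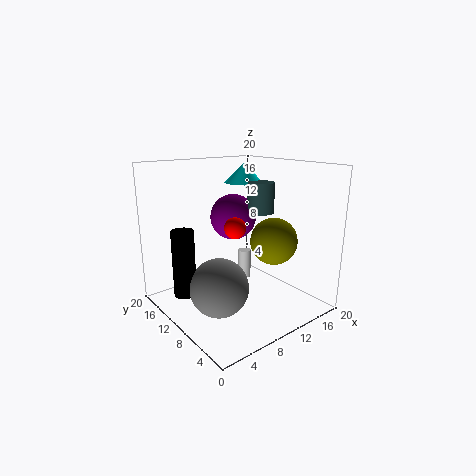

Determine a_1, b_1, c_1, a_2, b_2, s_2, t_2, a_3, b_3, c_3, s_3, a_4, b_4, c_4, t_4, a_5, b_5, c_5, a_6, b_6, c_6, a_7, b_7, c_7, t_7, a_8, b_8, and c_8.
a_1 = 9.5; b_1 = 10; c_1 = 11.5; a_2 = 2.5; b_2 = 12; s_2 = 1.5; t_2 = 9; a_3 = 15.5; b_3 = 15.5; c_3 = 16.5; s_3 = 3; a_4 = 14.5; b_4 = 14; c_4 = 1.5; t_4 = 4.5; a_5 = 13; b_5 = 15; c_5 = 11.5; a_6 = 16; b_6 = 9; c_6 = 8.5; a_7 = 15.5; b_7 = 11.5; c_7 = 12.5; t_7 = 4.5; a_8 = 6; b_8 = 9; c_8 = 4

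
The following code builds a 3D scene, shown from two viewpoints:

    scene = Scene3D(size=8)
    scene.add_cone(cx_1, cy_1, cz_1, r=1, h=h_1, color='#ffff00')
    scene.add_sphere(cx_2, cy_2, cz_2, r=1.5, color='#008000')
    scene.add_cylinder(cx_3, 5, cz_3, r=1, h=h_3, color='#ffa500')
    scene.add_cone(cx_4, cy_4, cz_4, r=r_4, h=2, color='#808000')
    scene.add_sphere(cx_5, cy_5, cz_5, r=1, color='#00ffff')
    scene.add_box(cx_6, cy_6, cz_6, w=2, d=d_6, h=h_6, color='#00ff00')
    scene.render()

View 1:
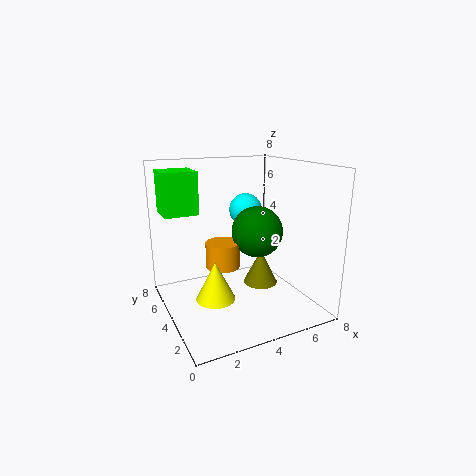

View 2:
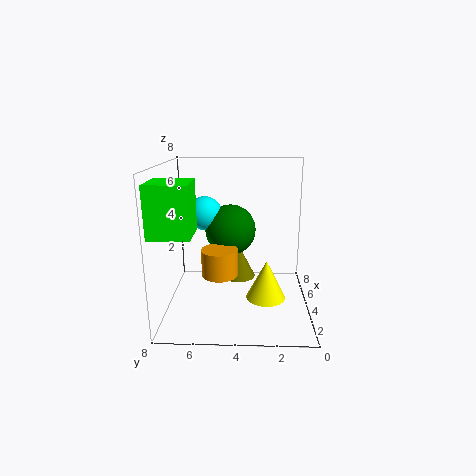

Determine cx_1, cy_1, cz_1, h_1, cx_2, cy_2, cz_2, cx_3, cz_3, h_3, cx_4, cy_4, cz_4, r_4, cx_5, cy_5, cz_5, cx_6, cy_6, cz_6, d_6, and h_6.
cx_1 = 2
cy_1 = 2.5
cz_1 = 1.5
h_1 = 2
cx_2 = 5.5
cy_2 = 4.5
cz_2 = 4
cx_3 = 3.5
cz_3 = 2
h_3 = 1.5
cx_4 = 5.5
cy_4 = 4
cz_4 = 1
r_4 = 1
cx_5 = 5.5
cy_5 = 6
cz_5 = 5
cx_6 = 0.5
cy_6 = 6
cz_6 = 5
d_6 = 2
h_6 = 2.5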